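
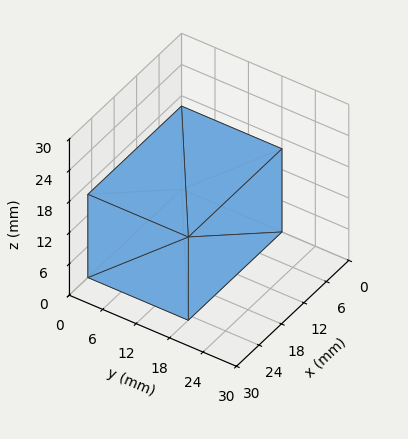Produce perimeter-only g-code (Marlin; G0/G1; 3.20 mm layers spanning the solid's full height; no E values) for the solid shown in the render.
Reading the render: the shape is a rectangular box, roughly 25 × 18 mm footprint and 16 mm tall (dimensions read to the nearest mm from the axis ticks). For the g-code, the solid's height is divided into equal slices at the stated Δz and each level perimeter traced with G1 moves after a G0 lift.

; perimeter-only toolpath
G21 ; units = mm
G90 ; absolute positioning
G28 ; home
; layer 1
G0 Z3.20
G0 X0.00 Y0.00
G1 X25.00 Y0.00
G1 X25.00 Y18.00
G1 X0.00 Y18.00
G1 X0.00 Y0.00
; layer 2
G0 Z6.40
G0 X0.00 Y0.00
G1 X25.00 Y0.00
G1 X25.00 Y18.00
G1 X0.00 Y18.00
G1 X0.00 Y0.00
; layer 3
G0 Z9.60
G0 X0.00 Y0.00
G1 X25.00 Y0.00
G1 X25.00 Y18.00
G1 X0.00 Y18.00
G1 X0.00 Y0.00
; layer 4
G0 Z12.80
G0 X0.00 Y0.00
G1 X25.00 Y0.00
G1 X25.00 Y18.00
G1 X0.00 Y18.00
G1 X0.00 Y0.00
; layer 5
G0 Z16.00
G0 X0.00 Y0.00
G1 X25.00 Y0.00
G1 X25.00 Y18.00
G1 X0.00 Y18.00
G1 X0.00 Y0.00
M2 ; end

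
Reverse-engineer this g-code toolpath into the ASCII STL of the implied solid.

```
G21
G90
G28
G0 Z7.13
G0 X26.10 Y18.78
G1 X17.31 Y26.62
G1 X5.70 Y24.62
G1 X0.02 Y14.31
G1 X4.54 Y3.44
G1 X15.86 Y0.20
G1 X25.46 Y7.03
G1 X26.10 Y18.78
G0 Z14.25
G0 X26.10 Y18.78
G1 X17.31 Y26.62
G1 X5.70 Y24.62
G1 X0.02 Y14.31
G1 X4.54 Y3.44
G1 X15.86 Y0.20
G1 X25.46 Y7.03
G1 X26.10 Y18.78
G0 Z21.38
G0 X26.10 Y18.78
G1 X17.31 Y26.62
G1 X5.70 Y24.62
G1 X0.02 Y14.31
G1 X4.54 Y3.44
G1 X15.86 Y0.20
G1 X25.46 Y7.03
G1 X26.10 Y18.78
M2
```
solid part
  facet normal 0.0000 0.0000 -1.0000
    outer loop
      vertex 5.70 24.62 0.00
      vertex 17.31 26.62 0.00
      vertex 26.10 18.78 0.00
    endloop
  endfacet
  facet normal 0.0000 0.0000 -1.0000
    outer loop
      vertex 0.02 14.31 0.00
      vertex 5.70 24.62 0.00
      vertex 26.10 18.78 0.00
    endloop
  endfacet
  facet normal 0.0000 0.0000 -1.0000
    outer loop
      vertex 4.54 3.44 0.00
      vertex 0.02 14.31 0.00
      vertex 26.10 18.78 0.00
    endloop
  endfacet
  facet normal 0.0000 0.0000 -1.0000
    outer loop
      vertex 15.86 0.20 0.00
      vertex 4.54 3.44 0.00
      vertex 26.10 18.78 0.00
    endloop
  endfacet
  facet normal 0.0000 0.0000 -1.0000
    outer loop
      vertex 25.46 7.03 0.00
      vertex 15.86 0.20 0.00
      vertex 26.10 18.78 0.00
    endloop
  endfacet
  facet normal 0.0000 0.0000 1.0000
    outer loop
      vertex 26.10 18.78 21.38
      vertex 17.31 26.62 21.38
      vertex 5.70 24.62 21.38
    endloop
  endfacet
  facet normal 0.0000 0.0000 1.0000
    outer loop
      vertex 26.10 18.78 21.38
      vertex 5.70 24.62 21.38
      vertex 0.02 14.31 21.38
    endloop
  endfacet
  facet normal 0.0000 0.0000 1.0000
    outer loop
      vertex 26.10 18.78 21.38
      vertex 0.02 14.31 21.38
      vertex 4.54 3.44 21.38
    endloop
  endfacet
  facet normal 0.0000 0.0000 1.0000
    outer loop
      vertex 26.10 18.78 21.38
      vertex 4.54 3.44 21.38
      vertex 15.86 0.20 21.38
    endloop
  endfacet
  facet normal 0.0000 0.0000 1.0000
    outer loop
      vertex 26.10 18.78 21.38
      vertex 15.86 0.20 21.38
      vertex 25.46 7.03 21.38
    endloop
  endfacet
  facet normal 0.6656 0.7463 0.0000
    outer loop
      vertex 26.10 18.78 0.00
      vertex 17.31 26.62 0.00
      vertex 17.31 26.62 21.38
    endloop
  endfacet
  facet normal 0.6656 0.7463 0.0000
    outer loop
      vertex 26.10 18.78 0.00
      vertex 17.31 26.62 21.38
      vertex 26.10 18.78 21.38
    endloop
  endfacet
  facet normal -0.1698 0.9855 0.0000
    outer loop
      vertex 17.31 26.62 0.00
      vertex 5.70 24.62 0.00
      vertex 5.70 24.62 21.38
    endloop
  endfacet
  facet normal -0.1698 0.9855 0.0000
    outer loop
      vertex 17.31 26.62 0.00
      vertex 5.70 24.62 21.38
      vertex 17.31 26.62 21.38
    endloop
  endfacet
  facet normal -0.8759 0.4825 0.0000
    outer loop
      vertex 5.70 24.62 0.00
      vertex 0.02 14.31 0.00
      vertex 0.02 14.31 21.38
    endloop
  endfacet
  facet normal -0.8759 0.4825 0.0000
    outer loop
      vertex 5.70 24.62 0.00
      vertex 0.02 14.31 21.38
      vertex 5.70 24.62 21.38
    endloop
  endfacet
  facet normal -0.9234 -0.3840 0.0000
    outer loop
      vertex 0.02 14.31 0.00
      vertex 4.54 3.44 0.00
      vertex 4.54 3.44 21.38
    endloop
  endfacet
  facet normal -0.9234 -0.3840 0.0000
    outer loop
      vertex 0.02 14.31 0.00
      vertex 4.54 3.44 21.38
      vertex 0.02 14.31 21.38
    endloop
  endfacet
  facet normal -0.2752 -0.9614 0.0000
    outer loop
      vertex 4.54 3.44 0.00
      vertex 15.86 0.20 0.00
      vertex 15.86 0.20 21.38
    endloop
  endfacet
  facet normal -0.2752 -0.9614 0.0000
    outer loop
      vertex 4.54 3.44 0.00
      vertex 15.86 0.20 21.38
      vertex 4.54 3.44 21.38
    endloop
  endfacet
  facet normal 0.5797 -0.8148 0.0000
    outer loop
      vertex 15.86 0.20 0.00
      vertex 25.46 7.03 0.00
      vertex 25.46 7.03 21.38
    endloop
  endfacet
  facet normal 0.5797 -0.8148 0.0000
    outer loop
      vertex 15.86 0.20 0.00
      vertex 25.46 7.03 21.38
      vertex 15.86 0.20 21.38
    endloop
  endfacet
  facet normal 0.9985 -0.0544 0.0000
    outer loop
      vertex 25.46 7.03 0.00
      vertex 26.10 18.78 0.00
      vertex 26.10 18.78 21.38
    endloop
  endfacet
  facet normal 0.9985 -0.0544 0.0000
    outer loop
      vertex 25.46 7.03 0.00
      vertex 26.10 18.78 21.38
      vertex 25.46 7.03 21.38
    endloop
  endfacet
endsolid part

The G0 Z moves step by Δz≈7.13 mm. Every layer's G1 loop is the same polygon, so the solid is a straight extrusion of it from z=0 to z≈21.4. Closing with flat bottom and top caps and triangulating gives 24 facets — a regular 7-sided prism (a cylinder approximated with 7 flat sides), circumscribed radius ≈ 13.6 mm, height ≈ 21.4 mm.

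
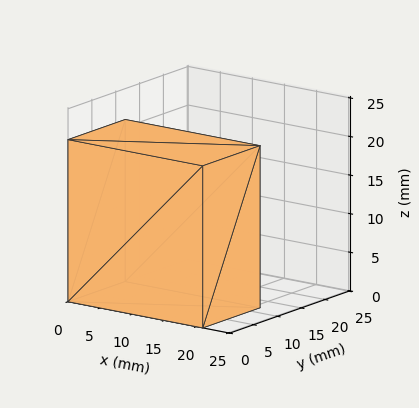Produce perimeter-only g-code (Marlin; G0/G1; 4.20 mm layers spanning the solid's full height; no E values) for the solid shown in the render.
Reading the render: the shape is a rectangular box, roughly 21 × 12 mm footprint and 21 mm tall (dimensions read to the nearest mm from the axis ticks). For the g-code, the solid's height is divided into equal slices at the stated Δz and each level perimeter traced with G1 moves after a G0 lift.

; perimeter-only toolpath
G21 ; units = mm
G90 ; absolute positioning
G28 ; home
; layer 1
G0 Z4.20
G0 X0.00 Y0.00
G1 X21.00 Y0.00
G1 X21.00 Y12.00
G1 X0.00 Y12.00
G1 X0.00 Y0.00
; layer 2
G0 Z8.40
G0 X0.00 Y0.00
G1 X21.00 Y0.00
G1 X21.00 Y12.00
G1 X0.00 Y12.00
G1 X0.00 Y0.00
; layer 3
G0 Z12.60
G0 X0.00 Y0.00
G1 X21.00 Y0.00
G1 X21.00 Y12.00
G1 X0.00 Y12.00
G1 X0.00 Y0.00
; layer 4
G0 Z16.80
G0 X0.00 Y0.00
G1 X21.00 Y0.00
G1 X21.00 Y12.00
G1 X0.00 Y12.00
G1 X0.00 Y0.00
; layer 5
G0 Z21.00
G0 X0.00 Y0.00
G1 X21.00 Y0.00
G1 X21.00 Y12.00
G1 X0.00 Y12.00
G1 X0.00 Y0.00
M2 ; end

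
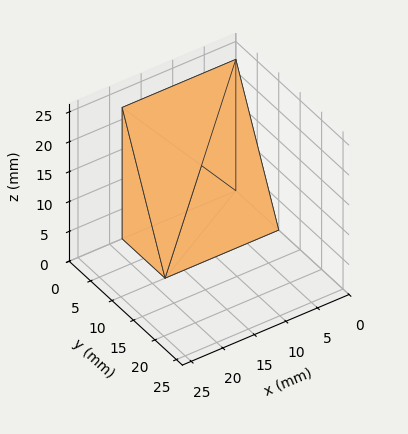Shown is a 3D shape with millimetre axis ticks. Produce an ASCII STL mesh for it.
Reading the render: the shape is a wedge (ramp): 18 × 10 mm base, rising to 22 mm along the y=0 edge and sloping linearly to z=0 at y=10 (dimensions read to the nearest mm from the axis ticks). For the STL, each face is triangulated and given an outward normal.

solid part
  facet normal 0.0000 0.0000 -1.0000
    outer loop
      vertex 18.00 10.00 0.00
      vertex 18.00 0.00 0.00
      vertex 0.00 0.00 0.00
    endloop
  endfacet
  facet normal 0.0000 0.0000 -1.0000
    outer loop
      vertex 0.00 10.00 0.00
      vertex 18.00 10.00 0.00
      vertex 0.00 0.00 0.00
    endloop
  endfacet
  facet normal 0.0000 -1.0000 0.0000
    outer loop
      vertex 0.00 0.00 0.00
      vertex 18.00 0.00 0.00
      vertex 18.00 0.00 22.00
    endloop
  endfacet
  facet normal 0.0000 -1.0000 0.0000
    outer loop
      vertex 0.00 0.00 0.00
      vertex 18.00 0.00 22.00
      vertex 0.00 0.00 22.00
    endloop
  endfacet
  facet normal 0.0000 0.9104 0.4138
    outer loop
      vertex 0.00 0.00 22.00
      vertex 18.00 0.00 22.00
      vertex 18.00 10.00 0.00
    endloop
  endfacet
  facet normal 0.0000 0.9104 0.4138
    outer loop
      vertex 0.00 0.00 22.00
      vertex 18.00 10.00 0.00
      vertex 0.00 10.00 0.00
    endloop
  endfacet
  facet normal -1.0000 0.0000 0.0000
    outer loop
      vertex 0.00 0.00 22.00
      vertex 0.00 10.00 0.00
      vertex 0.00 0.00 0.00
    endloop
  endfacet
  facet normal 1.0000 0.0000 0.0000
    outer loop
      vertex 18.00 0.00 0.00
      vertex 18.00 10.00 0.00
      vertex 18.00 0.00 22.00
    endloop
  endfacet
endsolid part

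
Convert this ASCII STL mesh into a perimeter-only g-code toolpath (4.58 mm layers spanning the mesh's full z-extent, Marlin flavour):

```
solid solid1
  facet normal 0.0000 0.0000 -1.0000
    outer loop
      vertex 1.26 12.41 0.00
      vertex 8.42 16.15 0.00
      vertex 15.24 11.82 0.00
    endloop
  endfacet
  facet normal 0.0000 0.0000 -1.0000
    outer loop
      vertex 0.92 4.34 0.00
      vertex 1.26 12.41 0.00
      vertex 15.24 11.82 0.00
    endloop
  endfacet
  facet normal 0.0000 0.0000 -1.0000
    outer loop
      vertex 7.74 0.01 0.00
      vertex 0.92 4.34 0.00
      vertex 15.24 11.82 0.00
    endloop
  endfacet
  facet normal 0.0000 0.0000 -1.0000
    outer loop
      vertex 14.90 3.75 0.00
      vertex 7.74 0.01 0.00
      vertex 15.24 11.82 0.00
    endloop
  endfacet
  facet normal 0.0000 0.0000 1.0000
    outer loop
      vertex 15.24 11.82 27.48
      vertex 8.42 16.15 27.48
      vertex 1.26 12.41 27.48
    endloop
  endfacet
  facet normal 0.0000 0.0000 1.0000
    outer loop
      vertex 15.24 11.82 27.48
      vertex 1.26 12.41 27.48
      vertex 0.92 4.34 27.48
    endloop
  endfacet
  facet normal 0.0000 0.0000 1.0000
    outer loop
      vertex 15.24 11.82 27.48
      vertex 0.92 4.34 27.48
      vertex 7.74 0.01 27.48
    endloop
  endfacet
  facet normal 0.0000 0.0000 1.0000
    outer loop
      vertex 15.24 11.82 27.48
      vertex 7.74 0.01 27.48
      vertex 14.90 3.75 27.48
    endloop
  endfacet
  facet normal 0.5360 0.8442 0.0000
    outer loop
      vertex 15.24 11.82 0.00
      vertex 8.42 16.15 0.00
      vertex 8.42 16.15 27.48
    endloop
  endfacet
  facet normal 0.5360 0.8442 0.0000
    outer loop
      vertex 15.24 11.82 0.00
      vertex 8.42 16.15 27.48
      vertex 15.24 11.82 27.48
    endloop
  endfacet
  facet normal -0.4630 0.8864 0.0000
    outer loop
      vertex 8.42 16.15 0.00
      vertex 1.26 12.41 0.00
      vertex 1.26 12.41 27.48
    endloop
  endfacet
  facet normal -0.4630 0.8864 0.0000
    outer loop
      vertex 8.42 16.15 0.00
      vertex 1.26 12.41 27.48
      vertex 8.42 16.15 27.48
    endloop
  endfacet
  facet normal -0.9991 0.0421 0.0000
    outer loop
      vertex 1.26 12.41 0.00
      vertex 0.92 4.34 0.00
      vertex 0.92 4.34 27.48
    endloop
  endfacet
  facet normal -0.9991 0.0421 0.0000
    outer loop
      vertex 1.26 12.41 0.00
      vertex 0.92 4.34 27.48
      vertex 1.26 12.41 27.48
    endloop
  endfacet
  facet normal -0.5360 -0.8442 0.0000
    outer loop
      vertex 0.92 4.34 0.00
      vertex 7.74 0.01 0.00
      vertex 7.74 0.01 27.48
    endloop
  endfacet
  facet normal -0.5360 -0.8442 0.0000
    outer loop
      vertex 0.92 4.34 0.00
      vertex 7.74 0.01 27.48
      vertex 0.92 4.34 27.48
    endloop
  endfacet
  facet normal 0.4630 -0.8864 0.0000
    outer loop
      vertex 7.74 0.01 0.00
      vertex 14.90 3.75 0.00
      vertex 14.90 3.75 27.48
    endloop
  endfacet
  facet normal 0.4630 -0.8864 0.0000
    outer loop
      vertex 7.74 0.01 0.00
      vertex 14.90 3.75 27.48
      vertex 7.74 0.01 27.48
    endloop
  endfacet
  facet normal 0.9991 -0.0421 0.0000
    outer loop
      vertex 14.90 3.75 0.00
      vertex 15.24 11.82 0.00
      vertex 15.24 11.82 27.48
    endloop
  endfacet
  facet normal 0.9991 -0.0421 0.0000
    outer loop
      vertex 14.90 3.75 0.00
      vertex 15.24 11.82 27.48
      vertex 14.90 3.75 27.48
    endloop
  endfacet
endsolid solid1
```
; perimeter-only toolpath
G21 ; units = mm
G90 ; absolute positioning
G28 ; home
; layer 1
G0 Z4.58
G0 X15.24 Y11.82
G1 X8.42 Y16.15
G1 X1.26 Y12.41
G1 X0.92 Y4.34
G1 X7.74 Y0.01
G1 X14.90 Y3.75
G1 X15.24 Y11.82
; layer 2
G0 Z9.16
G0 X15.24 Y11.82
G1 X8.42 Y16.15
G1 X1.26 Y12.41
G1 X0.92 Y4.34
G1 X7.74 Y0.01
G1 X14.90 Y3.75
G1 X15.24 Y11.82
; layer 3
G0 Z13.74
G0 X15.24 Y11.82
G1 X8.42 Y16.15
G1 X1.26 Y12.41
G1 X0.92 Y4.34
G1 X7.74 Y0.01
G1 X14.90 Y3.75
G1 X15.24 Y11.82
; layer 4
G0 Z18.32
G0 X15.24 Y11.82
G1 X8.42 Y16.15
G1 X1.26 Y12.41
G1 X0.92 Y4.34
G1 X7.74 Y0.01
G1 X14.90 Y3.75
G1 X15.24 Y11.82
; layer 5
G0 Z22.90
G0 X15.24 Y11.82
G1 X8.42 Y16.15
G1 X1.26 Y12.41
G1 X0.92 Y4.34
G1 X7.74 Y0.01
G1 X14.90 Y3.75
G1 X15.24 Y11.82
; layer 6
G0 Z27.48
G0 X15.24 Y11.82
G1 X8.42 Y16.15
G1 X1.26 Y12.41
G1 X0.92 Y4.34
G1 X7.74 Y0.01
G1 X14.90 Y3.75
G1 X15.24 Y11.82
M2 ; end

The solid is a regular 6-sided prism (a cylinder approximated with 6 flat sides), circumscribed radius ≈ 8.08 mm, height ≈ 27.5 mm. Slicing at Δz = 4.58 mm — 6 equal slices spanning the solid's height, so layer i sits at z = i·h/6 — gives 6 non-empty perimeters. Each is a 6-segment closed polygon; G0 lifts to the layer z and rapids to the start vertex, then G1 traces the edges.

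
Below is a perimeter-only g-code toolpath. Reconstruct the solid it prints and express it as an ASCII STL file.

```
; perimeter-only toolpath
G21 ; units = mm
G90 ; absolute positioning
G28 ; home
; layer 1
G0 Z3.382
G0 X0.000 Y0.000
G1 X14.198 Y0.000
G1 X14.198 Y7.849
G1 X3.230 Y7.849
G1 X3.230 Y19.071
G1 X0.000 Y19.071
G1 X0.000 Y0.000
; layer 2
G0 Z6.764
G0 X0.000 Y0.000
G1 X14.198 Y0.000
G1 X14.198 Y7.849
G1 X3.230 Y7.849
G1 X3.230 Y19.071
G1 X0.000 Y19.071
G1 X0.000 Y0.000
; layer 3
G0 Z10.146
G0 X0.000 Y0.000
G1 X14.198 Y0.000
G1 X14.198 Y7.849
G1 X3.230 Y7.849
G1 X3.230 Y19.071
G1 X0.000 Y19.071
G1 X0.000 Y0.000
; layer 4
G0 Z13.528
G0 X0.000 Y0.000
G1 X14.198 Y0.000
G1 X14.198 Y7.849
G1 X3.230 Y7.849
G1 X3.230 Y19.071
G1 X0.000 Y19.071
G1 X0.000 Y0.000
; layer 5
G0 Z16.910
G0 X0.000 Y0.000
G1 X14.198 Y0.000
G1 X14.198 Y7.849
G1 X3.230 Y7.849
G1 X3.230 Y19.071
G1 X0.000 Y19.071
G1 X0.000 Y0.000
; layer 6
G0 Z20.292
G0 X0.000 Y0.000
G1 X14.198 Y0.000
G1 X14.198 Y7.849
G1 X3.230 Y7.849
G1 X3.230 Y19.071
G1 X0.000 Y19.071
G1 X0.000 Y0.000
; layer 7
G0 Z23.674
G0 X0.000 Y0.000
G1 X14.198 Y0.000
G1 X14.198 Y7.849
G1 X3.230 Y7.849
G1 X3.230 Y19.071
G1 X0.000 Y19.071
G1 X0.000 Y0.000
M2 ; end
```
solid part
  facet normal 0.0000 0.0000 -1.0000
    outer loop
      vertex 14.198 7.849 0.000
      vertex 14.198 0.000 0.000
      vertex 0.000 0.000 0.000
    endloop
  endfacet
  facet normal 0.0000 0.0000 -1.0000
    outer loop
      vertex 3.230 7.849 0.000
      vertex 14.198 7.849 0.000
      vertex 0.000 0.000 0.000
    endloop
  endfacet
  facet normal 0.0000 0.0000 -1.0000
    outer loop
      vertex 3.230 19.071 0.000
      vertex 3.230 7.849 0.000
      vertex 0.000 0.000 0.000
    endloop
  endfacet
  facet normal 0.0000 0.0000 -1.0000
    outer loop
      vertex 0.000 19.071 0.000
      vertex 3.230 19.071 0.000
      vertex 0.000 0.000 0.000
    endloop
  endfacet
  facet normal 0.0000 0.0000 1.0000
    outer loop
      vertex 0.000 0.000 23.674
      vertex 14.198 0.000 23.674
      vertex 14.198 7.849 23.674
    endloop
  endfacet
  facet normal 0.0000 0.0000 1.0000
    outer loop
      vertex 0.000 0.000 23.674
      vertex 14.198 7.849 23.674
      vertex 3.230 7.849 23.674
    endloop
  endfacet
  facet normal 0.0000 0.0000 1.0000
    outer loop
      vertex 0.000 0.000 23.674
      vertex 3.230 7.849 23.674
      vertex 3.230 19.071 23.674
    endloop
  endfacet
  facet normal 0.0000 0.0000 1.0000
    outer loop
      vertex 0.000 0.000 23.674
      vertex 3.230 19.071 23.674
      vertex 0.000 19.071 23.674
    endloop
  endfacet
  facet normal 0.0000 -1.0000 0.0000
    outer loop
      vertex 0.000 0.000 0.000
      vertex 14.198 0.000 0.000
      vertex 14.198 0.000 23.674
    endloop
  endfacet
  facet normal 0.0000 -1.0000 0.0000
    outer loop
      vertex 0.000 0.000 0.000
      vertex 14.198 0.000 23.674
      vertex 0.000 0.000 23.674
    endloop
  endfacet
  facet normal 1.0000 0.0000 0.0000
    outer loop
      vertex 14.198 0.000 0.000
      vertex 14.198 7.849 0.000
      vertex 14.198 7.849 23.674
    endloop
  endfacet
  facet normal 1.0000 0.0000 0.0000
    outer loop
      vertex 14.198 0.000 0.000
      vertex 14.198 7.849 23.674
      vertex 14.198 0.000 23.674
    endloop
  endfacet
  facet normal 0.0000 1.0000 0.0000
    outer loop
      vertex 14.198 7.849 0.000
      vertex 3.230 7.849 0.000
      vertex 3.230 7.849 23.674
    endloop
  endfacet
  facet normal 0.0000 1.0000 0.0000
    outer loop
      vertex 14.198 7.849 0.000
      vertex 3.230 7.849 23.674
      vertex 14.198 7.849 23.674
    endloop
  endfacet
  facet normal 1.0000 0.0000 0.0000
    outer loop
      vertex 3.230 7.849 0.000
      vertex 3.230 19.071 0.000
      vertex 3.230 19.071 23.674
    endloop
  endfacet
  facet normal 1.0000 0.0000 0.0000
    outer loop
      vertex 3.230 7.849 0.000
      vertex 3.230 19.071 23.674
      vertex 3.230 7.849 23.674
    endloop
  endfacet
  facet normal 0.0000 1.0000 0.0000
    outer loop
      vertex 3.230 19.071 0.000
      vertex 0.000 19.071 0.000
      vertex 0.000 19.071 23.674
    endloop
  endfacet
  facet normal 0.0000 1.0000 0.0000
    outer loop
      vertex 3.230 19.071 0.000
      vertex 0.000 19.071 23.674
      vertex 3.230 19.071 23.674
    endloop
  endfacet
  facet normal -1.0000 0.0000 0.0000
    outer loop
      vertex 0.000 19.071 0.000
      vertex 0.000 0.000 0.000
      vertex 0.000 0.000 23.674
    endloop
  endfacet
  facet normal -1.0000 0.0000 0.0000
    outer loop
      vertex 0.000 19.071 0.000
      vertex 0.000 0.000 23.674
      vertex 0.000 19.071 23.674
    endloop
  endfacet
endsolid part

The G0 Z moves step by Δz≈3.382 mm. Every layer's G1 loop is the same polygon, so the solid is a straight extrusion of it from z=0 to z≈23.7. Closing with flat bottom and top caps and triangulating gives 20 facets — an L-shaped prism: outer 14.2 × 19.1 mm, arm thicknesses ≈ 7.85 mm (horizontal) and 3.23 mm (vertical), extruded 23.7 mm in z.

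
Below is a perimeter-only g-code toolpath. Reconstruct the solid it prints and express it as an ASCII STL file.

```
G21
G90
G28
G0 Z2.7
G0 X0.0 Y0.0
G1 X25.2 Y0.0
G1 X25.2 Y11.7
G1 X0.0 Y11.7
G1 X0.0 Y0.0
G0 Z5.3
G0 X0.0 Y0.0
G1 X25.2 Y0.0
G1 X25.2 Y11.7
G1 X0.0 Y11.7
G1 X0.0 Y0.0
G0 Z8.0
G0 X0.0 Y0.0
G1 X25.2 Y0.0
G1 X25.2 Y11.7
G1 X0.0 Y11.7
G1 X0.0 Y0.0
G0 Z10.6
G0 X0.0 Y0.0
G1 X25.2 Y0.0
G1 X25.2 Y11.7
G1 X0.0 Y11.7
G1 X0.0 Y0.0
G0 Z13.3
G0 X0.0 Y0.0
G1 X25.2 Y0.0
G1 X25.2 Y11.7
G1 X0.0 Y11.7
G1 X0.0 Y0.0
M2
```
solid part
  facet normal 0.0000 0.0000 -1.0000
    outer loop
      vertex 25.2 11.7 0.0
      vertex 25.2 0.0 0.0
      vertex 0.0 0.0 0.0
    endloop
  endfacet
  facet normal 0.0000 0.0000 -1.0000
    outer loop
      vertex 0.0 11.7 0.0
      vertex 25.2 11.7 0.0
      vertex 0.0 0.0 0.0
    endloop
  endfacet
  facet normal 0.0000 0.0000 1.0000
    outer loop
      vertex 0.0 0.0 13.3
      vertex 25.2 0.0 13.3
      vertex 25.2 11.7 13.3
    endloop
  endfacet
  facet normal 0.0000 0.0000 1.0000
    outer loop
      vertex 0.0 0.0 13.3
      vertex 25.2 11.7 13.3
      vertex 0.0 11.7 13.3
    endloop
  endfacet
  facet normal 0.0000 -1.0000 0.0000
    outer loop
      vertex 0.0 0.0 0.0
      vertex 25.2 0.0 0.0
      vertex 25.2 0.0 13.3
    endloop
  endfacet
  facet normal 0.0000 -1.0000 0.0000
    outer loop
      vertex 0.0 0.0 0.0
      vertex 25.2 0.0 13.3
      vertex 0.0 0.0 13.3
    endloop
  endfacet
  facet normal 0.0000 1.0000 0.0000
    outer loop
      vertex 25.2 11.7 13.3
      vertex 25.2 11.7 0.0
      vertex 0.0 11.7 0.0
    endloop
  endfacet
  facet normal 0.0000 1.0000 0.0000
    outer loop
      vertex 0.0 11.7 13.3
      vertex 25.2 11.7 13.3
      vertex 0.0 11.7 0.0
    endloop
  endfacet
  facet normal -1.0000 0.0000 0.0000
    outer loop
      vertex 0.0 11.7 13.3
      vertex 0.0 11.7 0.0
      vertex 0.0 0.0 0.0
    endloop
  endfacet
  facet normal -1.0000 0.0000 0.0000
    outer loop
      vertex 0.0 0.0 13.3
      vertex 0.0 11.7 13.3
      vertex 0.0 0.0 0.0
    endloop
  endfacet
  facet normal 1.0000 0.0000 0.0000
    outer loop
      vertex 25.2 0.0 0.0
      vertex 25.2 11.7 0.0
      vertex 25.2 11.7 13.3
    endloop
  endfacet
  facet normal 1.0000 0.0000 0.0000
    outer loop
      vertex 25.2 0.0 0.0
      vertex 25.2 11.7 13.3
      vertex 25.2 0.0 13.3
    endloop
  endfacet
endsolid part

The G0 Z moves step by Δz≈2.7 mm. Every layer's G1 loop is the same polygon, so the solid is a straight extrusion of it from z=0 to z≈13.3. Closing with flat bottom and top caps and triangulating gives 12 facets — a rectangular box, roughly 25.2 × 11.7 mm footprint and 13.3 mm tall.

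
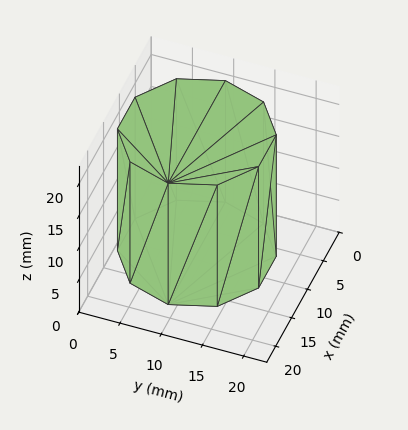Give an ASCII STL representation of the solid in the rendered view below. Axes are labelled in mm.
Reading the render: the shape is a regular 10-sided prism (a cylinder approximated with 10 flat sides), circumscribed radius ≈ 9 mm, height ≈ 19 mm (dimensions read to the nearest mm from the axis ticks). For the STL, each face is triangulated and given an outward normal.

solid part
  facet normal 0.0000 0.0000 -1.0000
    outer loop
      vertex 11.781 17.560 0.000
      vertex 16.281 14.290 0.000
      vertex 18.000 9.000 0.000
    endloop
  endfacet
  facet normal 0.0000 0.0000 -1.0000
    outer loop
      vertex 6.219 17.560 0.000
      vertex 11.781 17.560 0.000
      vertex 18.000 9.000 0.000
    endloop
  endfacet
  facet normal 0.0000 0.0000 -1.0000
    outer loop
      vertex 1.719 14.290 0.000
      vertex 6.219 17.560 0.000
      vertex 18.000 9.000 0.000
    endloop
  endfacet
  facet normal 0.0000 0.0000 -1.0000
    outer loop
      vertex 0.000 9.000 0.000
      vertex 1.719 14.290 0.000
      vertex 18.000 9.000 0.000
    endloop
  endfacet
  facet normal 0.0000 0.0000 -1.0000
    outer loop
      vertex 1.719 3.710 0.000
      vertex 0.000 9.000 0.000
      vertex 18.000 9.000 0.000
    endloop
  endfacet
  facet normal 0.0000 0.0000 -1.0000
    outer loop
      vertex 6.219 0.440 0.000
      vertex 1.719 3.710 0.000
      vertex 18.000 9.000 0.000
    endloop
  endfacet
  facet normal 0.0000 0.0000 -1.0000
    outer loop
      vertex 11.781 0.440 0.000
      vertex 6.219 0.440 0.000
      vertex 18.000 9.000 0.000
    endloop
  endfacet
  facet normal 0.0000 0.0000 -1.0000
    outer loop
      vertex 16.281 3.710 0.000
      vertex 11.781 0.440 0.000
      vertex 18.000 9.000 0.000
    endloop
  endfacet
  facet normal 0.0000 0.0000 1.0000
    outer loop
      vertex 18.000 9.000 19.000
      vertex 16.281 14.290 19.000
      vertex 11.781 17.560 19.000
    endloop
  endfacet
  facet normal 0.0000 0.0000 1.0000
    outer loop
      vertex 18.000 9.000 19.000
      vertex 11.781 17.560 19.000
      vertex 6.219 17.560 19.000
    endloop
  endfacet
  facet normal 0.0000 0.0000 1.0000
    outer loop
      vertex 18.000 9.000 19.000
      vertex 6.219 17.560 19.000
      vertex 1.719 14.290 19.000
    endloop
  endfacet
  facet normal 0.0000 0.0000 1.0000
    outer loop
      vertex 18.000 9.000 19.000
      vertex 1.719 14.290 19.000
      vertex 0.000 9.000 19.000
    endloop
  endfacet
  facet normal 0.0000 0.0000 1.0000
    outer loop
      vertex 18.000 9.000 19.000
      vertex 0.000 9.000 19.000
      vertex 1.719 3.710 19.000
    endloop
  endfacet
  facet normal 0.0000 0.0000 1.0000
    outer loop
      vertex 18.000 9.000 19.000
      vertex 1.719 3.710 19.000
      vertex 6.219 0.440 19.000
    endloop
  endfacet
  facet normal 0.0000 0.0000 1.0000
    outer loop
      vertex 18.000 9.000 19.000
      vertex 6.219 0.440 19.000
      vertex 11.781 0.440 19.000
    endloop
  endfacet
  facet normal 0.0000 0.0000 1.0000
    outer loop
      vertex 18.000 9.000 19.000
      vertex 11.781 0.440 19.000
      vertex 16.281 3.710 19.000
    endloop
  endfacet
  facet normal 0.9510 0.3090 0.0000
    outer loop
      vertex 18.000 9.000 0.000
      vertex 16.281 14.290 0.000
      vertex 16.281 14.290 19.000
    endloop
  endfacet
  facet normal 0.9510 0.3090 0.0000
    outer loop
      vertex 18.000 9.000 0.000
      vertex 16.281 14.290 19.000
      vertex 18.000 9.000 19.000
    endloop
  endfacet
  facet normal 0.5879 0.8090 0.0000
    outer loop
      vertex 16.281 14.290 0.000
      vertex 11.781 17.560 0.000
      vertex 11.781 17.560 19.000
    endloop
  endfacet
  facet normal 0.5879 0.8090 0.0000
    outer loop
      vertex 16.281 14.290 0.000
      vertex 11.781 17.560 19.000
      vertex 16.281 14.290 19.000
    endloop
  endfacet
  facet normal 0.0000 1.0000 0.0000
    outer loop
      vertex 11.781 17.560 0.000
      vertex 6.219 17.560 0.000
      vertex 6.219 17.560 19.000
    endloop
  endfacet
  facet normal 0.0000 1.0000 0.0000
    outer loop
      vertex 11.781 17.560 0.000
      vertex 6.219 17.560 19.000
      vertex 11.781 17.560 19.000
    endloop
  endfacet
  facet normal -0.5879 0.8090 0.0000
    outer loop
      vertex 6.219 17.560 0.000
      vertex 1.719 14.290 0.000
      vertex 1.719 14.290 19.000
    endloop
  endfacet
  facet normal -0.5879 0.8090 0.0000
    outer loop
      vertex 6.219 17.560 0.000
      vertex 1.719 14.290 19.000
      vertex 6.219 17.560 19.000
    endloop
  endfacet
  facet normal -0.9510 0.3090 0.0000
    outer loop
      vertex 1.719 14.290 0.000
      vertex 0.000 9.000 0.000
      vertex 0.000 9.000 19.000
    endloop
  endfacet
  facet normal -0.9510 0.3090 0.0000
    outer loop
      vertex 1.719 14.290 0.000
      vertex 0.000 9.000 19.000
      vertex 1.719 14.290 19.000
    endloop
  endfacet
  facet normal -0.9510 -0.3090 0.0000
    outer loop
      vertex 0.000 9.000 0.000
      vertex 1.719 3.710 0.000
      vertex 1.719 3.710 19.000
    endloop
  endfacet
  facet normal -0.9510 -0.3090 0.0000
    outer loop
      vertex 0.000 9.000 0.000
      vertex 1.719 3.710 19.000
      vertex 0.000 9.000 19.000
    endloop
  endfacet
  facet normal -0.5879 -0.8090 0.0000
    outer loop
      vertex 1.719 3.710 0.000
      vertex 6.219 0.440 0.000
      vertex 6.219 0.440 19.000
    endloop
  endfacet
  facet normal -0.5879 -0.8090 0.0000
    outer loop
      vertex 1.719 3.710 0.000
      vertex 6.219 0.440 19.000
      vertex 1.719 3.710 19.000
    endloop
  endfacet
  facet normal 0.0000 -1.0000 0.0000
    outer loop
      vertex 6.219 0.440 0.000
      vertex 11.781 0.440 0.000
      vertex 11.781 0.440 19.000
    endloop
  endfacet
  facet normal 0.0000 -1.0000 0.0000
    outer loop
      vertex 6.219 0.440 0.000
      vertex 11.781 0.440 19.000
      vertex 6.219 0.440 19.000
    endloop
  endfacet
  facet normal 0.5879 -0.8090 0.0000
    outer loop
      vertex 11.781 0.440 0.000
      vertex 16.281 3.710 0.000
      vertex 16.281 3.710 19.000
    endloop
  endfacet
  facet normal 0.5879 -0.8090 0.0000
    outer loop
      vertex 11.781 0.440 0.000
      vertex 16.281 3.710 19.000
      vertex 11.781 0.440 19.000
    endloop
  endfacet
  facet normal 0.9510 -0.3090 0.0000
    outer loop
      vertex 16.281 3.710 0.000
      vertex 18.000 9.000 0.000
      vertex 18.000 9.000 19.000
    endloop
  endfacet
  facet normal 0.9510 -0.3090 0.0000
    outer loop
      vertex 16.281 3.710 0.000
      vertex 18.000 9.000 19.000
      vertex 16.281 3.710 19.000
    endloop
  endfacet
endsolid part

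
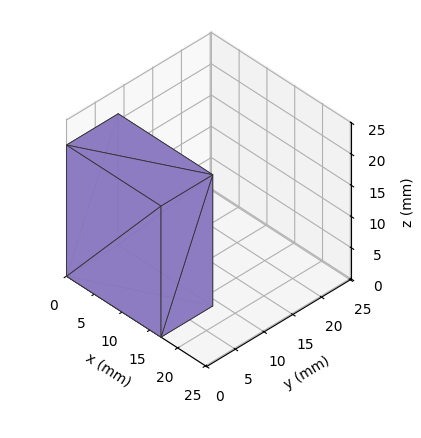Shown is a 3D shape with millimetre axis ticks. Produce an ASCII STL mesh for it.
Reading the render: the shape is a rectangular box, roughly 17 × 9 mm footprint and 21 mm tall (dimensions read to the nearest mm from the axis ticks). For the STL, each face is triangulated and given an outward normal.

solid part
  facet normal 0.0000 0.0000 -1.0000
    outer loop
      vertex 17.0 9.0 0.0
      vertex 17.0 0.0 0.0
      vertex 0.0 0.0 0.0
    endloop
  endfacet
  facet normal 0.0000 0.0000 -1.0000
    outer loop
      vertex 0.0 9.0 0.0
      vertex 17.0 9.0 0.0
      vertex 0.0 0.0 0.0
    endloop
  endfacet
  facet normal 0.0000 0.0000 1.0000
    outer loop
      vertex 0.0 0.0 21.0
      vertex 17.0 0.0 21.0
      vertex 17.0 9.0 21.0
    endloop
  endfacet
  facet normal 0.0000 0.0000 1.0000
    outer loop
      vertex 0.0 0.0 21.0
      vertex 17.0 9.0 21.0
      vertex 0.0 9.0 21.0
    endloop
  endfacet
  facet normal 0.0000 -1.0000 0.0000
    outer loop
      vertex 0.0 0.0 0.0
      vertex 17.0 0.0 0.0
      vertex 17.0 0.0 21.0
    endloop
  endfacet
  facet normal 0.0000 -1.0000 0.0000
    outer loop
      vertex 0.0 0.0 0.0
      vertex 17.0 0.0 21.0
      vertex 0.0 0.0 21.0
    endloop
  endfacet
  facet normal 0.0000 1.0000 0.0000
    outer loop
      vertex 17.0 9.0 21.0
      vertex 17.0 9.0 0.0
      vertex 0.0 9.0 0.0
    endloop
  endfacet
  facet normal 0.0000 1.0000 0.0000
    outer loop
      vertex 0.0 9.0 21.0
      vertex 17.0 9.0 21.0
      vertex 0.0 9.0 0.0
    endloop
  endfacet
  facet normal -1.0000 0.0000 0.0000
    outer loop
      vertex 0.0 9.0 21.0
      vertex 0.0 9.0 0.0
      vertex 0.0 0.0 0.0
    endloop
  endfacet
  facet normal -1.0000 0.0000 0.0000
    outer loop
      vertex 0.0 0.0 21.0
      vertex 0.0 9.0 21.0
      vertex 0.0 0.0 0.0
    endloop
  endfacet
  facet normal 1.0000 0.0000 0.0000
    outer loop
      vertex 17.0 0.0 0.0
      vertex 17.0 9.0 0.0
      vertex 17.0 9.0 21.0
    endloop
  endfacet
  facet normal 1.0000 0.0000 0.0000
    outer loop
      vertex 17.0 0.0 0.0
      vertex 17.0 9.0 21.0
      vertex 17.0 0.0 21.0
    endloop
  endfacet
endsolid part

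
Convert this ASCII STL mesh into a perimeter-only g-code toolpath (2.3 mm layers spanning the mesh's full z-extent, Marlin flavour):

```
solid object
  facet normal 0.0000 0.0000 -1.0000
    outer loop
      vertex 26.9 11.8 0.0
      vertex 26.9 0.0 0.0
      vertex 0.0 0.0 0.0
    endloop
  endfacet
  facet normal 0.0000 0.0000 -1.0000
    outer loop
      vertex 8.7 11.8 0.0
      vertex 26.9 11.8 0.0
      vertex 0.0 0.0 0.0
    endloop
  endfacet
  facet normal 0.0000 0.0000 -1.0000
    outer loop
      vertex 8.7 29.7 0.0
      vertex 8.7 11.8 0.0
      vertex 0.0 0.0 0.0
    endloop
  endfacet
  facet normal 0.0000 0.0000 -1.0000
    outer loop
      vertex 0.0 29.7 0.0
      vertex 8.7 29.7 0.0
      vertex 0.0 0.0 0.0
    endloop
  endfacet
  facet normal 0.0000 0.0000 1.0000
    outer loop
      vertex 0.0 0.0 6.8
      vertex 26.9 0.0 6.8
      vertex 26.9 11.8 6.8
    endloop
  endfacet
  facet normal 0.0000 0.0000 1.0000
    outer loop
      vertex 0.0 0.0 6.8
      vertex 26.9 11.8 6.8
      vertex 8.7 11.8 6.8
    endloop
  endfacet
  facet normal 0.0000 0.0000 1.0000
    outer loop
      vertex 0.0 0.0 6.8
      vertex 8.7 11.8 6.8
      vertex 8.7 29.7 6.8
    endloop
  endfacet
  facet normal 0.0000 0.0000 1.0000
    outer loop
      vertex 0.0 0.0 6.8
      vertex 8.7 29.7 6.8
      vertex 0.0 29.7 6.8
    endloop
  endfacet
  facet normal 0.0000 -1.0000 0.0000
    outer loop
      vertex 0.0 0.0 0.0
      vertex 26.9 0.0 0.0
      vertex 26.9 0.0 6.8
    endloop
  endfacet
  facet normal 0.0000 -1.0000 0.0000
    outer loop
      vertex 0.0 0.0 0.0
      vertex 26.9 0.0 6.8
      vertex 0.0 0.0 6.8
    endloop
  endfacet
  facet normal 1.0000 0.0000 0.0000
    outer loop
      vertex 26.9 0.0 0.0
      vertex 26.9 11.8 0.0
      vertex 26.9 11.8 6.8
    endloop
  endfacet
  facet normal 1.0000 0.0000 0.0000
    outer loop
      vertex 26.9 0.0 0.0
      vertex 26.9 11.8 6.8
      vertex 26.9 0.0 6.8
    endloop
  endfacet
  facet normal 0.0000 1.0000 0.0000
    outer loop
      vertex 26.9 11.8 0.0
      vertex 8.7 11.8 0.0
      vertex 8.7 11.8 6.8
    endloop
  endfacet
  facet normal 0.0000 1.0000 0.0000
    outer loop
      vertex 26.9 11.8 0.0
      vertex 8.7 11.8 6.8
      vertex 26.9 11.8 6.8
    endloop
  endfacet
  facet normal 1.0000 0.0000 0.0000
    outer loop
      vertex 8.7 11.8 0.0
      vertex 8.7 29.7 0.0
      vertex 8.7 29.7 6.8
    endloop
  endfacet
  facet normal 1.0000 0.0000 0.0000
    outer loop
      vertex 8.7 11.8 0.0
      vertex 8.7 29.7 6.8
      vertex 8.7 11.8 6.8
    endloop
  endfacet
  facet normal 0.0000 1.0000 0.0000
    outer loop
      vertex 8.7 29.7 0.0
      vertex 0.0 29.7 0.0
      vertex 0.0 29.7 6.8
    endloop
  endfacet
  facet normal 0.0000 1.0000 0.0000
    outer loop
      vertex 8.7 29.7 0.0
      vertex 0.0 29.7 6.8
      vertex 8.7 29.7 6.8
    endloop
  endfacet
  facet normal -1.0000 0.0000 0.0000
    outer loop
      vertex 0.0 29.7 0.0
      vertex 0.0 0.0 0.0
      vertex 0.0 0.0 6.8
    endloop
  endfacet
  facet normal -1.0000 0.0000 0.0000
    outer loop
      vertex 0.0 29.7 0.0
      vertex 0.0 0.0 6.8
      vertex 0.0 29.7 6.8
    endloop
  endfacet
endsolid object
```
; perimeter-only toolpath
G21 ; units = mm
G90 ; absolute positioning
G28 ; home
; layer 1
G0 Z2.3
G0 X0.0 Y0.0
G1 X26.9 Y0.0
G1 X26.9 Y11.8
G1 X8.7 Y11.8
G1 X8.7 Y29.7
G1 X0.0 Y29.7
G1 X0.0 Y0.0
; layer 2
G0 Z4.5
G0 X0.0 Y0.0
G1 X26.9 Y0.0
G1 X26.9 Y11.8
G1 X8.7 Y11.8
G1 X8.7 Y29.7
G1 X0.0 Y29.7
G1 X0.0 Y0.0
; layer 3
G0 Z6.8
G0 X0.0 Y0.0
G1 X26.9 Y0.0
G1 X26.9 Y11.8
G1 X8.7 Y11.8
G1 X8.7 Y29.7
G1 X0.0 Y29.7
G1 X0.0 Y0.0
M2 ; end

The solid is an L-shaped prism: outer 26.9 × 29.7 mm, arm thicknesses ≈ 11.8 mm (horizontal) and 8.7 mm (vertical), extruded 6.8 mm in z. Slicing at Δz = 2.3 mm — 3 equal slices spanning the solid's height, so layer i sits at z = i·h/3 — gives 3 non-empty perimeters. Each is a 6-segment closed polygon; G0 lifts to the layer z and rapids to the start vertex, then G1 traces the edges.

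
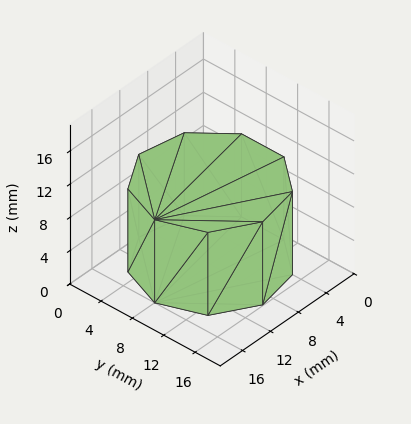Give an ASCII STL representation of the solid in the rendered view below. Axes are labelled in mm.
Reading the render: the shape is a regular 9-sided prism (a cylinder approximated with 9 flat sides), circumscribed radius ≈ 8 mm, height ≈ 10 mm (dimensions read to the nearest mm from the axis ticks). For the STL, each face is triangulated and given an outward normal.

solid part
  facet normal 0.0000 0.0000 -1.0000
    outer loop
      vertex 9.4 15.9 0.0
      vertex 14.1 13.1 0.0
      vertex 16.0 8.0 0.0
    endloop
  endfacet
  facet normal 0.0000 0.0000 -1.0000
    outer loop
      vertex 4.0 14.9 0.0
      vertex 9.4 15.9 0.0
      vertex 16.0 8.0 0.0
    endloop
  endfacet
  facet normal 0.0000 0.0000 -1.0000
    outer loop
      vertex 0.5 10.7 0.0
      vertex 4.0 14.9 0.0
      vertex 16.0 8.0 0.0
    endloop
  endfacet
  facet normal 0.0000 0.0000 -1.0000
    outer loop
      vertex 0.5 5.3 0.0
      vertex 0.5 10.7 0.0
      vertex 16.0 8.0 0.0
    endloop
  endfacet
  facet normal 0.0000 0.0000 -1.0000
    outer loop
      vertex 4.0 1.1 0.0
      vertex 0.5 5.3 0.0
      vertex 16.0 8.0 0.0
    endloop
  endfacet
  facet normal 0.0000 0.0000 -1.0000
    outer loop
      vertex 9.4 0.1 0.0
      vertex 4.0 1.1 0.0
      vertex 16.0 8.0 0.0
    endloop
  endfacet
  facet normal 0.0000 0.0000 -1.0000
    outer loop
      vertex 14.1 2.9 0.0
      vertex 9.4 0.1 0.0
      vertex 16.0 8.0 0.0
    endloop
  endfacet
  facet normal 0.0000 0.0000 1.0000
    outer loop
      vertex 16.0 8.0 10.0
      vertex 14.1 13.1 10.0
      vertex 9.4 15.9 10.0
    endloop
  endfacet
  facet normal 0.0000 0.0000 1.0000
    outer loop
      vertex 16.0 8.0 10.0
      vertex 9.4 15.9 10.0
      vertex 4.0 14.9 10.0
    endloop
  endfacet
  facet normal 0.0000 0.0000 1.0000
    outer loop
      vertex 16.0 8.0 10.0
      vertex 4.0 14.9 10.0
      vertex 0.5 10.7 10.0
    endloop
  endfacet
  facet normal 0.0000 0.0000 1.0000
    outer loop
      vertex 16.0 8.0 10.0
      vertex 0.5 10.7 10.0
      vertex 0.5 5.3 10.0
    endloop
  endfacet
  facet normal 0.0000 0.0000 1.0000
    outer loop
      vertex 16.0 8.0 10.0
      vertex 0.5 5.3 10.0
      vertex 4.0 1.1 10.0
    endloop
  endfacet
  facet normal 0.0000 0.0000 1.0000
    outer loop
      vertex 16.0 8.0 10.0
      vertex 4.0 1.1 10.0
      vertex 9.4 0.1 10.0
    endloop
  endfacet
  facet normal 0.0000 0.0000 1.0000
    outer loop
      vertex 16.0 8.0 10.0
      vertex 9.4 0.1 10.0
      vertex 14.1 2.9 10.0
    endloop
  endfacet
  facet normal 0.9371 0.3491 0.0000
    outer loop
      vertex 16.0 8.0 0.0
      vertex 14.1 13.1 0.0
      vertex 14.1 13.1 10.0
    endloop
  endfacet
  facet normal 0.9371 0.3491 0.0000
    outer loop
      vertex 16.0 8.0 0.0
      vertex 14.1 13.1 10.0
      vertex 16.0 8.0 10.0
    endloop
  endfacet
  facet normal 0.5118 0.8591 0.0000
    outer loop
      vertex 14.1 13.1 0.0
      vertex 9.4 15.9 0.0
      vertex 9.4 15.9 10.0
    endloop
  endfacet
  facet normal 0.5118 0.8591 0.0000
    outer loop
      vertex 14.1 13.1 0.0
      vertex 9.4 15.9 10.0
      vertex 14.1 13.1 10.0
    endloop
  endfacet
  facet normal -0.1821 0.9833 0.0000
    outer loop
      vertex 9.4 15.9 0.0
      vertex 4.0 14.9 0.0
      vertex 4.0 14.9 10.0
    endloop
  endfacet
  facet normal -0.1821 0.9833 0.0000
    outer loop
      vertex 9.4 15.9 0.0
      vertex 4.0 14.9 10.0
      vertex 9.4 15.9 10.0
    endloop
  endfacet
  facet normal -0.7682 0.6402 0.0000
    outer loop
      vertex 4.0 14.9 0.0
      vertex 0.5 10.7 0.0
      vertex 0.5 10.7 10.0
    endloop
  endfacet
  facet normal -0.7682 0.6402 0.0000
    outer loop
      vertex 4.0 14.9 0.0
      vertex 0.5 10.7 10.0
      vertex 4.0 14.9 10.0
    endloop
  endfacet
  facet normal -1.0000 0.0000 0.0000
    outer loop
      vertex 0.5 10.7 0.0
      vertex 0.5 5.3 0.0
      vertex 0.5 5.3 10.0
    endloop
  endfacet
  facet normal -1.0000 0.0000 0.0000
    outer loop
      vertex 0.5 10.7 0.0
      vertex 0.5 5.3 10.0
      vertex 0.5 10.7 10.0
    endloop
  endfacet
  facet normal -0.7682 -0.6402 0.0000
    outer loop
      vertex 0.5 5.3 0.0
      vertex 4.0 1.1 0.0
      vertex 4.0 1.1 10.0
    endloop
  endfacet
  facet normal -0.7682 -0.6402 0.0000
    outer loop
      vertex 0.5 5.3 0.0
      vertex 4.0 1.1 10.0
      vertex 0.5 5.3 10.0
    endloop
  endfacet
  facet normal -0.1821 -0.9833 0.0000
    outer loop
      vertex 4.0 1.1 0.0
      vertex 9.4 0.1 0.0
      vertex 9.4 0.1 10.0
    endloop
  endfacet
  facet normal -0.1821 -0.9833 0.0000
    outer loop
      vertex 4.0 1.1 0.0
      vertex 9.4 0.1 10.0
      vertex 4.0 1.1 10.0
    endloop
  endfacet
  facet normal 0.5118 -0.8591 0.0000
    outer loop
      vertex 9.4 0.1 0.0
      vertex 14.1 2.9 0.0
      vertex 14.1 2.9 10.0
    endloop
  endfacet
  facet normal 0.5118 -0.8591 0.0000
    outer loop
      vertex 9.4 0.1 0.0
      vertex 14.1 2.9 10.0
      vertex 9.4 0.1 10.0
    endloop
  endfacet
  facet normal 0.9371 -0.3491 0.0000
    outer loop
      vertex 14.1 2.9 0.0
      vertex 16.0 8.0 0.0
      vertex 16.0 8.0 10.0
    endloop
  endfacet
  facet normal 0.9371 -0.3491 0.0000
    outer loop
      vertex 14.1 2.9 0.0
      vertex 16.0 8.0 10.0
      vertex 14.1 2.9 10.0
    endloop
  endfacet
endsolid part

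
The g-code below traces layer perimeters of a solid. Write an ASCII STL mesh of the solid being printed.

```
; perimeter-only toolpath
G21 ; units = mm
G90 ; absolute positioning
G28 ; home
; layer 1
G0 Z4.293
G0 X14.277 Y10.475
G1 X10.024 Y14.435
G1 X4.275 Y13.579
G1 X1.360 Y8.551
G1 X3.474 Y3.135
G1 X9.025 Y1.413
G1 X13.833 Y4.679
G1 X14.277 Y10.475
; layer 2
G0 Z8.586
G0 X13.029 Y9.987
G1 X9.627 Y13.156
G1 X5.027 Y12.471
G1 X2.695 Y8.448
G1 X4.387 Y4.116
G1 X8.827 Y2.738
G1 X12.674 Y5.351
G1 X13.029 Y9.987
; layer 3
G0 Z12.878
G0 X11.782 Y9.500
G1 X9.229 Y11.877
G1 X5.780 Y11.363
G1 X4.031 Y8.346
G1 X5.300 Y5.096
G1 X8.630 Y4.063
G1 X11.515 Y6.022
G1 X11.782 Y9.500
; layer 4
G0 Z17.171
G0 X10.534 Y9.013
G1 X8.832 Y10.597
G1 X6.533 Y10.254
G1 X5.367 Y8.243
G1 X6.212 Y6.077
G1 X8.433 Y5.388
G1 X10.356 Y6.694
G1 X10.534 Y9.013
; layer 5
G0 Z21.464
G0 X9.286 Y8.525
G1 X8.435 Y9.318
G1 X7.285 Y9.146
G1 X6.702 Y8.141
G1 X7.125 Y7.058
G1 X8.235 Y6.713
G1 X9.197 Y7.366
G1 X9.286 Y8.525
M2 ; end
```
solid part
  facet normal 0.0000 0.0000 -1.0000
    outer loop
      vertex 3.522 14.687 0.000
      vertex 10.421 15.715 0.000
      vertex 15.525 10.962 0.000
    endloop
  endfacet
  facet normal 0.0000 0.0000 -1.0000
    outer loop
      vertex 0.024 8.653 0.000
      vertex 3.522 14.687 0.000
      vertex 15.525 10.962 0.000
    endloop
  endfacet
  facet normal 0.0000 0.0000 -1.0000
    outer loop
      vertex 2.561 2.155 0.000
      vertex 0.024 8.653 0.000
      vertex 15.525 10.962 0.000
    endloop
  endfacet
  facet normal 0.0000 0.0000 -1.0000
    outer loop
      vertex 9.222 0.088 0.000
      vertex 2.561 2.155 0.000
      vertex 15.525 10.962 0.000
    endloop
  endfacet
  facet normal 0.0000 0.0000 -1.0000
    outer loop
      vertex 14.992 4.007 0.000
      vertex 9.222 0.088 0.000
      vertex 15.525 10.962 0.000
    endloop
  endfacet
  facet normal 0.6561 0.7045 0.2707
    outer loop
      vertex 15.525 10.962 0.000
      vertex 10.421 15.715 0.000
      vertex 8.038 8.038 25.757
    endloop
  endfacet
  facet normal -0.1419 0.9522 0.2707
    outer loop
      vertex 10.421 15.715 0.000
      vertex 3.522 14.687 0.000
      vertex 8.038 8.038 25.757
    endloop
  endfacet
  facet normal -0.8328 0.4828 0.2707
    outer loop
      vertex 3.522 14.687 0.000
      vertex 0.024 8.653 0.000
      vertex 8.038 8.038 25.757
    endloop
  endfacet
  facet normal -0.8968 -0.3501 0.2707
    outer loop
      vertex 0.024 8.653 0.000
      vertex 2.561 2.155 0.000
      vertex 8.038 8.038 25.757
    endloop
  endfacet
  facet normal -0.2853 -0.9194 0.2707
    outer loop
      vertex 2.561 2.155 0.000
      vertex 9.222 0.088 0.000
      vertex 8.038 8.038 25.757
    endloop
  endfacet
  facet normal 0.5409 -0.7964 0.2707
    outer loop
      vertex 9.222 0.088 0.000
      vertex 14.992 4.007 0.000
      vertex 8.038 8.038 25.757
    endloop
  endfacet
  facet normal 0.9599 -0.0736 0.2707
    outer loop
      vertex 14.992 4.007 0.000
      vertex 15.525 10.962 0.000
      vertex 8.038 8.038 25.757
    endloop
  endfacet
endsolid part

The G0 Z moves step by Δz≈4.293 mm. The G1 loops shrink linearly with z, so the solid tapers from its base footprint up to z≈25.8. Closing with a flat bottom cap and the tapered top and triangulating gives 12 facets — a regular 7-sided pyramid, base circumscribed radius ≈ 8.04 mm, apex at z ≈ 25.8 mm.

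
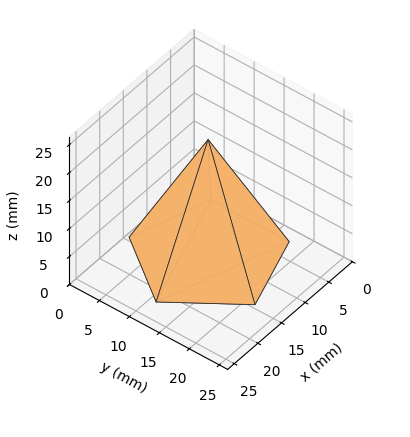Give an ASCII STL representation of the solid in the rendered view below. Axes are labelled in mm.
Reading the render: the shape is a regular 5-sided pyramid, base circumscribed radius ≈ 11 mm, apex at z ≈ 21 mm (dimensions read to the nearest mm from the axis ticks). For the STL, each face is triangulated and given an outward normal.

solid part
  facet normal 0.0000 0.0000 -1.0000
    outer loop
      vertex 2.1 17.5 0.0
      vertex 14.4 21.5 0.0
      vertex 22.0 11.0 0.0
    endloop
  endfacet
  facet normal 0.0000 0.0000 -1.0000
    outer loop
      vertex 2.1 4.5 0.0
      vertex 2.1 17.5 0.0
      vertex 22.0 11.0 0.0
    endloop
  endfacet
  facet normal 0.0000 0.0000 -1.0000
    outer loop
      vertex 14.4 0.5 0.0
      vertex 2.1 4.5 0.0
      vertex 22.0 11.0 0.0
    endloop
  endfacet
  facet normal 0.7457 0.5398 0.3906
    outer loop
      vertex 22.0 11.0 0.0
      vertex 14.4 21.5 0.0
      vertex 11.0 11.0 21.0
    endloop
  endfacet
  facet normal -0.2846 0.8751 0.3915
    outer loop
      vertex 14.4 21.5 0.0
      vertex 2.1 17.5 0.0
      vertex 11.0 11.0 21.0
    endloop
  endfacet
  facet normal -0.9207 0.0000 0.3902
    outer loop
      vertex 2.1 17.5 0.0
      vertex 2.1 4.5 0.0
      vertex 11.0 11.0 21.0
    endloop
  endfacet
  facet normal -0.2846 -0.8751 0.3915
    outer loop
      vertex 2.1 4.5 0.0
      vertex 14.4 0.5 0.0
      vertex 11.0 11.0 21.0
    endloop
  endfacet
  facet normal 0.7457 -0.5398 0.3906
    outer loop
      vertex 14.4 0.5 0.0
      vertex 22.0 11.0 0.0
      vertex 11.0 11.0 21.0
    endloop
  endfacet
endsolid part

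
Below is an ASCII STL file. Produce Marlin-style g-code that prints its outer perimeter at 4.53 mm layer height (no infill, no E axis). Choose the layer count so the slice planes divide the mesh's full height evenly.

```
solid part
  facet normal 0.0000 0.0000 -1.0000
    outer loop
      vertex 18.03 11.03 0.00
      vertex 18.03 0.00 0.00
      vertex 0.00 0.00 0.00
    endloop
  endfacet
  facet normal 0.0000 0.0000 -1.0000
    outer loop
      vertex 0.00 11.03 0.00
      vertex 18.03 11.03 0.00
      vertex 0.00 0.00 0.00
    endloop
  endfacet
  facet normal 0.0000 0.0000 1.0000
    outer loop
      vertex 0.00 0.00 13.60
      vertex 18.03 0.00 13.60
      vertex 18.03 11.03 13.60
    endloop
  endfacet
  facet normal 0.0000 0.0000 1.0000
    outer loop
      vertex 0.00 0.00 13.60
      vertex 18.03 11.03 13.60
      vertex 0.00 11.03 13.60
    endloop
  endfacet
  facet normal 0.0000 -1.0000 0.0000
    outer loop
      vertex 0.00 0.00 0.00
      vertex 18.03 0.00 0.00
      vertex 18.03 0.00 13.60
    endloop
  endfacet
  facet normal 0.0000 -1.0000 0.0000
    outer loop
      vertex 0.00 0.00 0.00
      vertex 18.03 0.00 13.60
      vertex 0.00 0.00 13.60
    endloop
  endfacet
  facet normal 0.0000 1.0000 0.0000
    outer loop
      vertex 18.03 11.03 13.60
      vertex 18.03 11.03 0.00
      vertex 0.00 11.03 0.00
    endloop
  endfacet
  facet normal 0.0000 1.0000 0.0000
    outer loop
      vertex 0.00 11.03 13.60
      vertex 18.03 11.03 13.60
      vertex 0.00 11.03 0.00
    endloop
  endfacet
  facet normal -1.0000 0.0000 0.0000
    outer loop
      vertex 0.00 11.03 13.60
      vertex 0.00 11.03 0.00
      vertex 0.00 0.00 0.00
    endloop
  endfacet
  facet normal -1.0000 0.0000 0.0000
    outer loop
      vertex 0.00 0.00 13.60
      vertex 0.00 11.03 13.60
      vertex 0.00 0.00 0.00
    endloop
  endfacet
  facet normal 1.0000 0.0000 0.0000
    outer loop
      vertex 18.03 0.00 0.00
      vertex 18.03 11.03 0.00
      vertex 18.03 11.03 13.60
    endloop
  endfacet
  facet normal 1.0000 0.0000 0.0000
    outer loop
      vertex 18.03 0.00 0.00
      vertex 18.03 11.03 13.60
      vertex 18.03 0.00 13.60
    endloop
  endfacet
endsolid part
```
; perimeter-only toolpath
G21 ; units = mm
G90 ; absolute positioning
G28 ; home
; layer 1
G0 Z4.53
G0 X0.00 Y0.00
G1 X18.03 Y0.00
G1 X18.03 Y11.03
G1 X0.00 Y11.03
G1 X0.00 Y0.00
; layer 2
G0 Z9.07
G0 X0.00 Y0.00
G1 X18.03 Y0.00
G1 X18.03 Y11.03
G1 X0.00 Y11.03
G1 X0.00 Y0.00
; layer 3
G0 Z13.60
G0 X0.00 Y0.00
G1 X18.03 Y0.00
G1 X18.03 Y11.03
G1 X0.00 Y11.03
G1 X0.00 Y0.00
M2 ; end

The solid is a rectangular box, roughly 18 × 11 mm footprint and 13.6 mm tall. Slicing at Δz = 4.53 mm — 3 equal slices spanning the solid's height, so layer i sits at z = i·h/3 — gives 3 non-empty perimeters. Each is a 4-segment closed polygon; G0 lifts to the layer z and rapids to the start vertex, then G1 traces the edges.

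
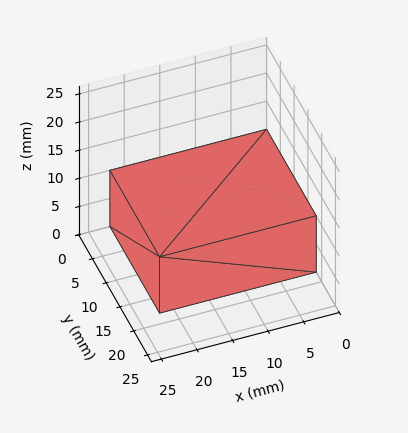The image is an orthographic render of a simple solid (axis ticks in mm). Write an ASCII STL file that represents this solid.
Reading the render: the shape is a rectangular box, roughly 22 × 18 mm footprint and 10 mm tall (dimensions read to the nearest mm from the axis ticks). For the STL, each face is triangulated and given an outward normal.

solid part
  facet normal 0.0000 0.0000 -1.0000
    outer loop
      vertex 22.00 18.00 0.00
      vertex 22.00 0.00 0.00
      vertex 0.00 0.00 0.00
    endloop
  endfacet
  facet normal 0.0000 0.0000 -1.0000
    outer loop
      vertex 0.00 18.00 0.00
      vertex 22.00 18.00 0.00
      vertex 0.00 0.00 0.00
    endloop
  endfacet
  facet normal 0.0000 0.0000 1.0000
    outer loop
      vertex 0.00 0.00 10.00
      vertex 22.00 0.00 10.00
      vertex 22.00 18.00 10.00
    endloop
  endfacet
  facet normal 0.0000 0.0000 1.0000
    outer loop
      vertex 0.00 0.00 10.00
      vertex 22.00 18.00 10.00
      vertex 0.00 18.00 10.00
    endloop
  endfacet
  facet normal 0.0000 -1.0000 0.0000
    outer loop
      vertex 0.00 0.00 0.00
      vertex 22.00 0.00 0.00
      vertex 22.00 0.00 10.00
    endloop
  endfacet
  facet normal 0.0000 -1.0000 0.0000
    outer loop
      vertex 0.00 0.00 0.00
      vertex 22.00 0.00 10.00
      vertex 0.00 0.00 10.00
    endloop
  endfacet
  facet normal 0.0000 1.0000 0.0000
    outer loop
      vertex 22.00 18.00 10.00
      vertex 22.00 18.00 0.00
      vertex 0.00 18.00 0.00
    endloop
  endfacet
  facet normal 0.0000 1.0000 0.0000
    outer loop
      vertex 0.00 18.00 10.00
      vertex 22.00 18.00 10.00
      vertex 0.00 18.00 0.00
    endloop
  endfacet
  facet normal -1.0000 0.0000 0.0000
    outer loop
      vertex 0.00 18.00 10.00
      vertex 0.00 18.00 0.00
      vertex 0.00 0.00 0.00
    endloop
  endfacet
  facet normal -1.0000 0.0000 0.0000
    outer loop
      vertex 0.00 0.00 10.00
      vertex 0.00 18.00 10.00
      vertex 0.00 0.00 0.00
    endloop
  endfacet
  facet normal 1.0000 0.0000 0.0000
    outer loop
      vertex 22.00 0.00 0.00
      vertex 22.00 18.00 0.00
      vertex 22.00 18.00 10.00
    endloop
  endfacet
  facet normal 1.0000 0.0000 0.0000
    outer loop
      vertex 22.00 0.00 0.00
      vertex 22.00 18.00 10.00
      vertex 22.00 0.00 10.00
    endloop
  endfacet
endsolid part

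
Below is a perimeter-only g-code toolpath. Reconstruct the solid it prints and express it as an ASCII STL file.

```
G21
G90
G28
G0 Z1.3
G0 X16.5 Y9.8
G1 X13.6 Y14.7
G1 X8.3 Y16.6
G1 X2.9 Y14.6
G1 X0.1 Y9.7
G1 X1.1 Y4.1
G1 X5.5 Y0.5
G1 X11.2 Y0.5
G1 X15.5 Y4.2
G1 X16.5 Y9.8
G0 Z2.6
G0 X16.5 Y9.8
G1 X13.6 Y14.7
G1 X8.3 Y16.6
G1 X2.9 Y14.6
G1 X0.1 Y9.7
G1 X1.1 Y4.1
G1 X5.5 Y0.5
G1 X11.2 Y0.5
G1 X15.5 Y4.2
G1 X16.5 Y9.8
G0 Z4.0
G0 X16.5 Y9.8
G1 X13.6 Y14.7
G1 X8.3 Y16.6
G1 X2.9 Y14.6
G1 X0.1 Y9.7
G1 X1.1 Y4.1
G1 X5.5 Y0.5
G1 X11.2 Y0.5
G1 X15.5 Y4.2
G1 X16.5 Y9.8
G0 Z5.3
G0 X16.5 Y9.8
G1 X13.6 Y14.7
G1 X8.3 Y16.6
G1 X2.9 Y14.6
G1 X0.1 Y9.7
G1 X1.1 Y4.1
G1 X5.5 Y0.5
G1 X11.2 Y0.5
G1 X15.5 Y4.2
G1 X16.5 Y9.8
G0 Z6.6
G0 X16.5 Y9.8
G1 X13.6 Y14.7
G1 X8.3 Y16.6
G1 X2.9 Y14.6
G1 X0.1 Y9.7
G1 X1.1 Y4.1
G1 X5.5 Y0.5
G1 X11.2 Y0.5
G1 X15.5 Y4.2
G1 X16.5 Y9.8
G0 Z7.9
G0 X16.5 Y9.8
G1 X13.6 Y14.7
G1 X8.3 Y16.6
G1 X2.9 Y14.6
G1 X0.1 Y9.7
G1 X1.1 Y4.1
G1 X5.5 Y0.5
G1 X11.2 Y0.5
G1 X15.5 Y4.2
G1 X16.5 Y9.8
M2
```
solid part
  facet normal 0.0000 0.0000 -1.0000
    outer loop
      vertex 8.3 16.6 0.0
      vertex 13.6 14.7 0.0
      vertex 16.5 9.8 0.0
    endloop
  endfacet
  facet normal 0.0000 0.0000 -1.0000
    outer loop
      vertex 2.9 14.6 0.0
      vertex 8.3 16.6 0.0
      vertex 16.5 9.8 0.0
    endloop
  endfacet
  facet normal 0.0000 0.0000 -1.0000
    outer loop
      vertex 0.1 9.7 0.0
      vertex 2.9 14.6 0.0
      vertex 16.5 9.8 0.0
    endloop
  endfacet
  facet normal 0.0000 0.0000 -1.0000
    outer loop
      vertex 1.1 4.1 0.0
      vertex 0.1 9.7 0.0
      vertex 16.5 9.8 0.0
    endloop
  endfacet
  facet normal 0.0000 0.0000 -1.0000
    outer loop
      vertex 5.5 0.5 0.0
      vertex 1.1 4.1 0.0
      vertex 16.5 9.8 0.0
    endloop
  endfacet
  facet normal 0.0000 0.0000 -1.0000
    outer loop
      vertex 11.2 0.5 0.0
      vertex 5.5 0.5 0.0
      vertex 16.5 9.8 0.0
    endloop
  endfacet
  facet normal 0.0000 0.0000 -1.0000
    outer loop
      vertex 15.5 4.2 0.0
      vertex 11.2 0.5 0.0
      vertex 16.5 9.8 0.0
    endloop
  endfacet
  facet normal 0.0000 0.0000 1.0000
    outer loop
      vertex 16.5 9.8 7.9
      vertex 13.6 14.7 7.9
      vertex 8.3 16.6 7.9
    endloop
  endfacet
  facet normal 0.0000 0.0000 1.0000
    outer loop
      vertex 16.5 9.8 7.9
      vertex 8.3 16.6 7.9
      vertex 2.9 14.6 7.9
    endloop
  endfacet
  facet normal 0.0000 0.0000 1.0000
    outer loop
      vertex 16.5 9.8 7.9
      vertex 2.9 14.6 7.9
      vertex 0.1 9.7 7.9
    endloop
  endfacet
  facet normal 0.0000 0.0000 1.0000
    outer loop
      vertex 16.5 9.8 7.9
      vertex 0.1 9.7 7.9
      vertex 1.1 4.1 7.9
    endloop
  endfacet
  facet normal 0.0000 0.0000 1.0000
    outer loop
      vertex 16.5 9.8 7.9
      vertex 1.1 4.1 7.9
      vertex 5.5 0.5 7.9
    endloop
  endfacet
  facet normal 0.0000 0.0000 1.0000
    outer loop
      vertex 16.5 9.8 7.9
      vertex 5.5 0.5 7.9
      vertex 11.2 0.5 7.9
    endloop
  endfacet
  facet normal 0.0000 0.0000 1.0000
    outer loop
      vertex 16.5 9.8 7.9
      vertex 11.2 0.5 7.9
      vertex 15.5 4.2 7.9
    endloop
  endfacet
  facet normal 0.8606 0.5093 0.0000
    outer loop
      vertex 16.5 9.8 0.0
      vertex 13.6 14.7 0.0
      vertex 13.6 14.7 7.9
    endloop
  endfacet
  facet normal 0.8606 0.5093 0.0000
    outer loop
      vertex 16.5 9.8 0.0
      vertex 13.6 14.7 7.9
      vertex 16.5 9.8 7.9
    endloop
  endfacet
  facet normal 0.3375 0.9413 0.0000
    outer loop
      vertex 13.6 14.7 0.0
      vertex 8.3 16.6 0.0
      vertex 8.3 16.6 7.9
    endloop
  endfacet
  facet normal 0.3375 0.9413 0.0000
    outer loop
      vertex 13.6 14.7 0.0
      vertex 8.3 16.6 7.9
      vertex 13.6 14.7 7.9
    endloop
  endfacet
  facet normal -0.3473 0.9377 0.0000
    outer loop
      vertex 8.3 16.6 0.0
      vertex 2.9 14.6 0.0
      vertex 2.9 14.6 7.9
    endloop
  endfacet
  facet normal -0.3473 0.9377 0.0000
    outer loop
      vertex 8.3 16.6 0.0
      vertex 2.9 14.6 7.9
      vertex 8.3 16.6 7.9
    endloop
  endfacet
  facet normal -0.8682 0.4961 0.0000
    outer loop
      vertex 2.9 14.6 0.0
      vertex 0.1 9.7 0.0
      vertex 0.1 9.7 7.9
    endloop
  endfacet
  facet normal -0.8682 0.4961 0.0000
    outer loop
      vertex 2.9 14.6 0.0
      vertex 0.1 9.7 7.9
      vertex 2.9 14.6 7.9
    endloop
  endfacet
  facet normal -0.9844 -0.1758 0.0000
    outer loop
      vertex 0.1 9.7 0.0
      vertex 1.1 4.1 0.0
      vertex 1.1 4.1 7.9
    endloop
  endfacet
  facet normal -0.9844 -0.1758 0.0000
    outer loop
      vertex 0.1 9.7 0.0
      vertex 1.1 4.1 7.9
      vertex 0.1 9.7 7.9
    endloop
  endfacet
  facet normal -0.6332 -0.7740 0.0000
    outer loop
      vertex 1.1 4.1 0.0
      vertex 5.5 0.5 0.0
      vertex 5.5 0.5 7.9
    endloop
  endfacet
  facet normal -0.6332 -0.7740 0.0000
    outer loop
      vertex 1.1 4.1 0.0
      vertex 5.5 0.5 7.9
      vertex 1.1 4.1 7.9
    endloop
  endfacet
  facet normal 0.0000 -1.0000 0.0000
    outer loop
      vertex 5.5 0.5 0.0
      vertex 11.2 0.5 0.0
      vertex 11.2 0.5 7.9
    endloop
  endfacet
  facet normal 0.0000 -1.0000 0.0000
    outer loop
      vertex 5.5 0.5 0.0
      vertex 11.2 0.5 7.9
      vertex 5.5 0.5 7.9
    endloop
  endfacet
  facet normal 0.6522 -0.7580 0.0000
    outer loop
      vertex 11.2 0.5 0.0
      vertex 15.5 4.2 0.0
      vertex 15.5 4.2 7.9
    endloop
  endfacet
  facet normal 0.6522 -0.7580 0.0000
    outer loop
      vertex 11.2 0.5 0.0
      vertex 15.5 4.2 7.9
      vertex 11.2 0.5 7.9
    endloop
  endfacet
  facet normal 0.9844 -0.1758 0.0000
    outer loop
      vertex 15.5 4.2 0.0
      vertex 16.5 9.8 0.0
      vertex 16.5 9.8 7.9
    endloop
  endfacet
  facet normal 0.9844 -0.1758 0.0000
    outer loop
      vertex 15.5 4.2 0.0
      vertex 16.5 9.8 7.9
      vertex 15.5 4.2 7.9
    endloop
  endfacet
endsolid part

The G0 Z moves step by Δz≈1.3 mm. Every layer's G1 loop is the same polygon, so the solid is a straight extrusion of it from z=0 to z≈7.9. Closing with flat bottom and top caps and triangulating gives 32 facets — a regular 9-sided prism (a cylinder approximated with 9 flat sides), circumscribed radius ≈ 8.3 mm, height ≈ 7.9 mm.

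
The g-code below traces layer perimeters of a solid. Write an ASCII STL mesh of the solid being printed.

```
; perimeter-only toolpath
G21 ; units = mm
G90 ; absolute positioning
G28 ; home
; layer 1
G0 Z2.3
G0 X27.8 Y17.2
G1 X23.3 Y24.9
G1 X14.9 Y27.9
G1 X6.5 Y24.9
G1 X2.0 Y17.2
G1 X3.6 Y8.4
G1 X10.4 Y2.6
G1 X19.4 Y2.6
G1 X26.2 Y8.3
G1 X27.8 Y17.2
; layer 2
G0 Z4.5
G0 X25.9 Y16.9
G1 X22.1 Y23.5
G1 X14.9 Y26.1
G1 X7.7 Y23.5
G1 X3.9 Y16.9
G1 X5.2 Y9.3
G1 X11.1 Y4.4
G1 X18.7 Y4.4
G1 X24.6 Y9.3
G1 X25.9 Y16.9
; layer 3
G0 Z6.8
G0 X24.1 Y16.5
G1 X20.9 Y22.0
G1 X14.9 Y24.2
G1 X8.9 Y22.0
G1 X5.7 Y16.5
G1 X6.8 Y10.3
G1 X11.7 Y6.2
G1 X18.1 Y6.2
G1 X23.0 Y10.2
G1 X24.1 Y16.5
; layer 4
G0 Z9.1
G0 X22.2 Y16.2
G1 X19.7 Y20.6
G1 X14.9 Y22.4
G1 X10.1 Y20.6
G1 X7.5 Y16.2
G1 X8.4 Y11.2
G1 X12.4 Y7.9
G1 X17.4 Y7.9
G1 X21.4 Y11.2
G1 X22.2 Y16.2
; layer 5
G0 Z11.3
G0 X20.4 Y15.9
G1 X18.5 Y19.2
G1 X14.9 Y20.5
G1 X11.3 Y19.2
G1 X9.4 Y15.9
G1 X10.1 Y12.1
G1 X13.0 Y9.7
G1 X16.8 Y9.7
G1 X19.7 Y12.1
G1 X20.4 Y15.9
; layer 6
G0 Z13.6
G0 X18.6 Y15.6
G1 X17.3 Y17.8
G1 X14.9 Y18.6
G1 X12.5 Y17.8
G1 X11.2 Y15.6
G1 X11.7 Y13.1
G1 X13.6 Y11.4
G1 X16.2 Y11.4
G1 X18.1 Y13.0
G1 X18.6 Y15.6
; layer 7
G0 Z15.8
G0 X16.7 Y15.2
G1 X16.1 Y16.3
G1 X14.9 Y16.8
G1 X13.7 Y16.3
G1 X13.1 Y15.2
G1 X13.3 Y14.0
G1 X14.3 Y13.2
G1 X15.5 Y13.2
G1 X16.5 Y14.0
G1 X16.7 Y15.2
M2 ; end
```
solid part
  facet normal 0.0000 0.0000 -1.0000
    outer loop
      vertex 14.9 29.8 0.0
      vertex 24.5 26.3 0.0
      vertex 29.6 17.5 0.0
    endloop
  endfacet
  facet normal 0.0000 0.0000 -1.0000
    outer loop
      vertex 5.3 26.3 0.0
      vertex 14.9 29.8 0.0
      vertex 29.6 17.5 0.0
    endloop
  endfacet
  facet normal 0.0000 0.0000 -1.0000
    outer loop
      vertex 0.2 17.5 0.0
      vertex 5.3 26.3 0.0
      vertex 29.6 17.5 0.0
    endloop
  endfacet
  facet normal 0.0000 0.0000 -1.0000
    outer loop
      vertex 2.0 7.5 0.0
      vertex 0.2 17.5 0.0
      vertex 29.6 17.5 0.0
    endloop
  endfacet
  facet normal 0.0000 0.0000 -1.0000
    outer loop
      vertex 9.8 0.9 0.0
      vertex 2.0 7.5 0.0
      vertex 29.6 17.5 0.0
    endloop
  endfacet
  facet normal 0.0000 0.0000 -1.0000
    outer loop
      vertex 20.0 0.9 0.0
      vertex 9.8 0.9 0.0
      vertex 29.6 17.5 0.0
    endloop
  endfacet
  facet normal 0.0000 0.0000 -1.0000
    outer loop
      vertex 27.8 7.4 0.0
      vertex 20.0 0.9 0.0
      vertex 29.6 17.5 0.0
    endloop
  endfacet
  facet normal 0.6840 0.3964 0.6124
    outer loop
      vertex 29.6 17.5 0.0
      vertex 24.5 26.3 0.0
      vertex 14.9 14.9 18.1
    endloop
  endfacet
  facet normal 0.2709 0.7432 0.6118
    outer loop
      vertex 24.5 26.3 0.0
      vertex 14.9 29.8 0.0
      vertex 14.9 14.9 18.1
    endloop
  endfacet
  facet normal -0.2709 0.7432 0.6118
    outer loop
      vertex 14.9 29.8 0.0
      vertex 5.3 26.3 0.0
      vertex 14.9 14.9 18.1
    endloop
  endfacet
  facet normal -0.6840 0.3964 0.6124
    outer loop
      vertex 5.3 26.3 0.0
      vertex 0.2 17.5 0.0
      vertex 14.9 14.9 18.1
    endloop
  endfacet
  facet normal -0.7783 -0.1401 0.6120
    outer loop
      vertex 0.2 17.5 0.0
      vertex 2.0 7.5 0.0
      vertex 14.9 14.9 18.1
    endloop
  endfacet
  facet normal -0.5112 -0.6041 0.6113
    outer loop
      vertex 2.0 7.5 0.0
      vertex 9.8 0.9 0.0
      vertex 14.9 14.9 18.1
    endloop
  endfacet
  facet normal 0.0000 -0.7910 0.6118
    outer loop
      vertex 9.8 0.9 0.0
      vertex 20.0 0.9 0.0
      vertex 14.9 14.9 18.1
    endloop
  endfacet
  facet normal 0.5061 -0.6073 0.6124
    outer loop
      vertex 20.0 0.9 0.0
      vertex 27.8 7.4 0.0
      vertex 14.9 14.9 18.1
    endloop
  endfacet
  facet normal 0.7784 -0.1387 0.6123
    outer loop
      vertex 27.8 7.4 0.0
      vertex 29.6 17.5 0.0
      vertex 14.9 14.9 18.1
    endloop
  endfacet
endsolid part

The G0 Z moves step by Δz≈2.3 mm. The G1 loops shrink linearly with z, so the solid tapers from its base footprint up to z≈18.1. Closing with a flat bottom cap and the tapered top and triangulating gives 16 facets — a regular 9-sided pyramid, base circumscribed radius ≈ 14.9 mm, apex at z ≈ 18.1 mm.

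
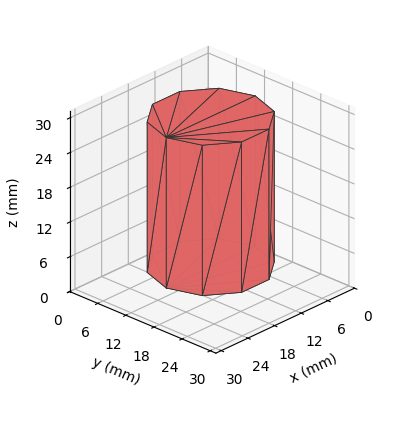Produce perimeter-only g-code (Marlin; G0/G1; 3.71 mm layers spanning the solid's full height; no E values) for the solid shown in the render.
Reading the render: the shape is a regular 10-sided prism (a cylinder approximated with 10 flat sides), circumscribed radius ≈ 10 mm, height ≈ 26 mm (dimensions read to the nearest mm from the axis ticks). For the g-code, the solid's height is divided into equal slices at the stated Δz and each level perimeter traced with G1 moves after a G0 lift.

; perimeter-only toolpath
G21 ; units = mm
G90 ; absolute positioning
G28 ; home
; layer 1
G0 Z3.71
G0 X20.00 Y10.00
G1 X18.09 Y15.88
G1 X13.09 Y19.51
G1 X6.91 Y19.51
G1 X1.91 Y15.88
G1 X0.00 Y10.00
G1 X1.91 Y4.12
G1 X6.91 Y0.49
G1 X13.09 Y0.49
G1 X18.09 Y4.12
G1 X20.00 Y10.00
; layer 2
G0 Z7.43
G0 X20.00 Y10.00
G1 X18.09 Y15.88
G1 X13.09 Y19.51
G1 X6.91 Y19.51
G1 X1.91 Y15.88
G1 X0.00 Y10.00
G1 X1.91 Y4.12
G1 X6.91 Y0.49
G1 X13.09 Y0.49
G1 X18.09 Y4.12
G1 X20.00 Y10.00
; layer 3
G0 Z11.14
G0 X20.00 Y10.00
G1 X18.09 Y15.88
G1 X13.09 Y19.51
G1 X6.91 Y19.51
G1 X1.91 Y15.88
G1 X0.00 Y10.00
G1 X1.91 Y4.12
G1 X6.91 Y0.49
G1 X13.09 Y0.49
G1 X18.09 Y4.12
G1 X20.00 Y10.00
; layer 4
G0 Z14.86
G0 X20.00 Y10.00
G1 X18.09 Y15.88
G1 X13.09 Y19.51
G1 X6.91 Y19.51
G1 X1.91 Y15.88
G1 X0.00 Y10.00
G1 X1.91 Y4.12
G1 X6.91 Y0.49
G1 X13.09 Y0.49
G1 X18.09 Y4.12
G1 X20.00 Y10.00
; layer 5
G0 Z18.57
G0 X20.00 Y10.00
G1 X18.09 Y15.88
G1 X13.09 Y19.51
G1 X6.91 Y19.51
G1 X1.91 Y15.88
G1 X0.00 Y10.00
G1 X1.91 Y4.12
G1 X6.91 Y0.49
G1 X13.09 Y0.49
G1 X18.09 Y4.12
G1 X20.00 Y10.00
; layer 6
G0 Z22.29
G0 X20.00 Y10.00
G1 X18.09 Y15.88
G1 X13.09 Y19.51
G1 X6.91 Y19.51
G1 X1.91 Y15.88
G1 X0.00 Y10.00
G1 X1.91 Y4.12
G1 X6.91 Y0.49
G1 X13.09 Y0.49
G1 X18.09 Y4.12
G1 X20.00 Y10.00
; layer 7
G0 Z26.00
G0 X20.00 Y10.00
G1 X18.09 Y15.88
G1 X13.09 Y19.51
G1 X6.91 Y19.51
G1 X1.91 Y15.88
G1 X0.00 Y10.00
G1 X1.91 Y4.12
G1 X6.91 Y0.49
G1 X13.09 Y0.49
G1 X18.09 Y4.12
G1 X20.00 Y10.00
M2 ; end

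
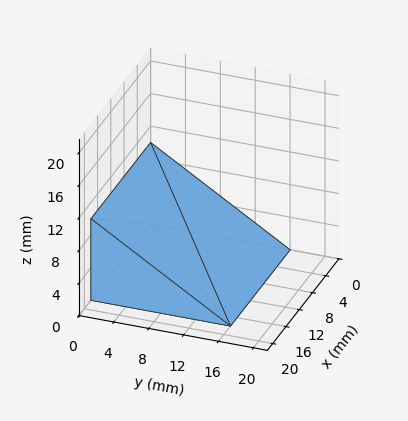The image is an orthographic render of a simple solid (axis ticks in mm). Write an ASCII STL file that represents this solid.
Reading the render: the shape is a wedge (ramp): 18 × 16 mm base, rising to 10 mm along the y=0 edge and sloping linearly to z=0 at y=16 (dimensions read to the nearest mm from the axis ticks). For the STL, each face is triangulated and given an outward normal.

solid part
  facet normal 0.0000 0.0000 -1.0000
    outer loop
      vertex 18.0 16.0 0.0
      vertex 18.0 0.0 0.0
      vertex 0.0 0.0 0.0
    endloop
  endfacet
  facet normal 0.0000 0.0000 -1.0000
    outer loop
      vertex 0.0 16.0 0.0
      vertex 18.0 16.0 0.0
      vertex 0.0 0.0 0.0
    endloop
  endfacet
  facet normal 0.0000 -1.0000 0.0000
    outer loop
      vertex 0.0 0.0 0.0
      vertex 18.0 0.0 0.0
      vertex 18.0 0.0 10.0
    endloop
  endfacet
  facet normal 0.0000 -1.0000 0.0000
    outer loop
      vertex 0.0 0.0 0.0
      vertex 18.0 0.0 10.0
      vertex 0.0 0.0 10.0
    endloop
  endfacet
  facet normal 0.0000 0.5300 0.8480
    outer loop
      vertex 0.0 0.0 10.0
      vertex 18.0 0.0 10.0
      vertex 18.0 16.0 0.0
    endloop
  endfacet
  facet normal 0.0000 0.5300 0.8480
    outer loop
      vertex 0.0 0.0 10.0
      vertex 18.0 16.0 0.0
      vertex 0.0 16.0 0.0
    endloop
  endfacet
  facet normal -1.0000 0.0000 0.0000
    outer loop
      vertex 0.0 0.0 10.0
      vertex 0.0 16.0 0.0
      vertex 0.0 0.0 0.0
    endloop
  endfacet
  facet normal 1.0000 0.0000 0.0000
    outer loop
      vertex 18.0 0.0 0.0
      vertex 18.0 16.0 0.0
      vertex 18.0 0.0 10.0
    endloop
  endfacet
endsolid part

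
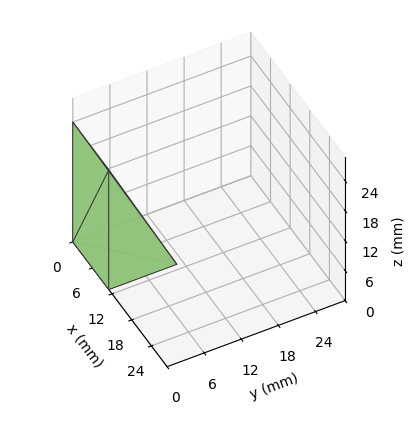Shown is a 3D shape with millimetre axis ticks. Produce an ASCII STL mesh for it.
Reading the render: the shape is a wedge (ramp): 11 × 11 mm base, rising to 24 mm along the y=0 edge and sloping linearly to z=0 at y=11 (dimensions read to the nearest mm from the axis ticks). For the STL, each face is triangulated and given an outward normal.

solid part
  facet normal 0.0000 0.0000 -1.0000
    outer loop
      vertex 11.0 11.0 0.0
      vertex 11.0 0.0 0.0
      vertex 0.0 0.0 0.0
    endloop
  endfacet
  facet normal 0.0000 0.0000 -1.0000
    outer loop
      vertex 0.0 11.0 0.0
      vertex 11.0 11.0 0.0
      vertex 0.0 0.0 0.0
    endloop
  endfacet
  facet normal 0.0000 -1.0000 0.0000
    outer loop
      vertex 0.0 0.0 0.0
      vertex 11.0 0.0 0.0
      vertex 11.0 0.0 24.0
    endloop
  endfacet
  facet normal 0.0000 -1.0000 0.0000
    outer loop
      vertex 0.0 0.0 0.0
      vertex 11.0 0.0 24.0
      vertex 0.0 0.0 24.0
    endloop
  endfacet
  facet normal 0.0000 0.9091 0.4167
    outer loop
      vertex 0.0 0.0 24.0
      vertex 11.0 0.0 24.0
      vertex 11.0 11.0 0.0
    endloop
  endfacet
  facet normal 0.0000 0.9091 0.4167
    outer loop
      vertex 0.0 0.0 24.0
      vertex 11.0 11.0 0.0
      vertex 0.0 11.0 0.0
    endloop
  endfacet
  facet normal -1.0000 0.0000 0.0000
    outer loop
      vertex 0.0 0.0 24.0
      vertex 0.0 11.0 0.0
      vertex 0.0 0.0 0.0
    endloop
  endfacet
  facet normal 1.0000 0.0000 0.0000
    outer loop
      vertex 11.0 0.0 0.0
      vertex 11.0 11.0 0.0
      vertex 11.0 0.0 24.0
    endloop
  endfacet
endsolid part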